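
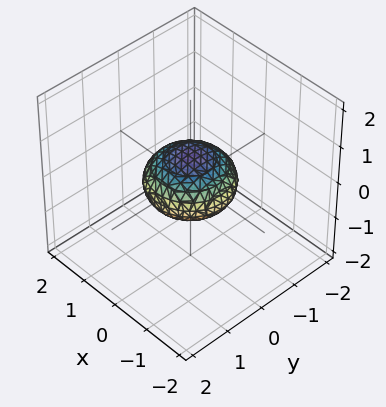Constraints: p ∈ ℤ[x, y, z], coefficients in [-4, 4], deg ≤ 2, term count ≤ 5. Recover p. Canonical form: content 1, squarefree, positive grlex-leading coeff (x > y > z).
1. The degree is 2 — bounded and convex; a quadric.
2. Symmetries: the surface is invariant under rotation about z: p = q(x² + y², z); mirror symmetry z ↦ −z ⇒ only even powers of z.
3. Against the integer gridlines: among the integer gridlines, it crosses the y-axis at y ∈ {-1, 1}; a circular section at z = 0 has radius exactly 1; the x-axis gridline crossings are at x ∈ {-1, 1}.
4. Assembling these constraints gives the stated polynomial.

x^2 + y^2 + 2*z^2 - 1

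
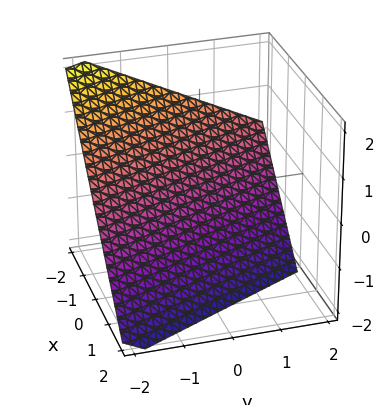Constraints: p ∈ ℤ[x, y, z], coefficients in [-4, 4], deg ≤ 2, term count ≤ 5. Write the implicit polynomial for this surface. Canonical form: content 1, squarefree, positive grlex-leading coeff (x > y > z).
1. deg p = 1. The surface is flat (a plane).
2. Against the integer gridlines: it crosses the y-axis at the gridline y = -2; it crosses the x-axis at the gridline x = -1; it meets the z-axis at z = -1 (among the integer gridlines).
3. Solving for integer coefficients yields p as stated.

2*x + y + 2*z + 2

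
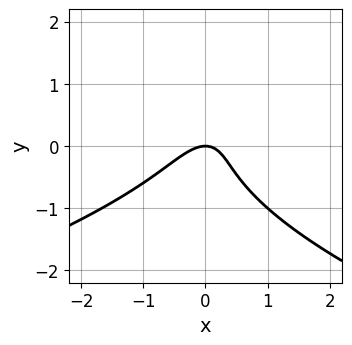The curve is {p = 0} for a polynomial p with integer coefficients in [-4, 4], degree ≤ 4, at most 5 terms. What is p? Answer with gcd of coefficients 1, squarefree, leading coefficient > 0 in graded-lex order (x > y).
First, deg p = 3.
Then, from the visible intercepts: one x-axis crossing is at x = 0; it crosses the y-axis at the gridline y = 0.
Finally, fitting integer coefficients to these (and the overall shape) gives p.

3*y^3 + 3*x^2 - 2*x*y + 2*y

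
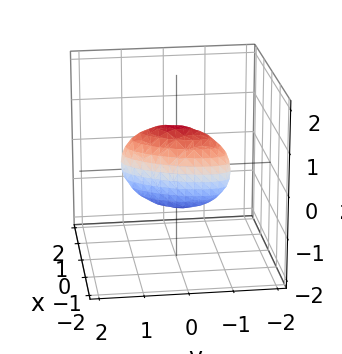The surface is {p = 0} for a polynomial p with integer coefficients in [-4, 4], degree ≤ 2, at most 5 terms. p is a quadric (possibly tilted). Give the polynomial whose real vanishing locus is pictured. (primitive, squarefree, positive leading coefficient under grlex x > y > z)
First, degree: the shape is more complex than any degree-1 surface, so deg p = 2.
Then, observable constraints: the y-axis gridline crossings are at y ∈ {-1, 1}; the z-axis gridline crossings are at z ∈ {-1, 1}.
Finally, the integer polynomial consistent with all of this is the stated p.

3*x^2 - 2*x*y + y^2 + z^2 - 1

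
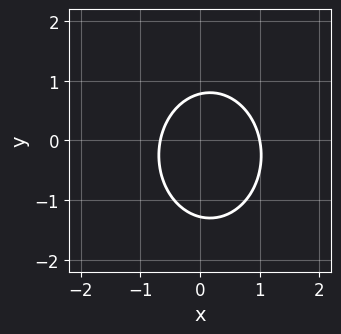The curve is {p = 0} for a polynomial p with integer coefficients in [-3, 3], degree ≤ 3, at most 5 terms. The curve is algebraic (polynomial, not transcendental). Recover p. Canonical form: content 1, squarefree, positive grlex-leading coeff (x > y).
First, deg p = 2. The shape is more complex than any degree-1 curve.
Next, reading off the gridlines: it meets the x-axis at x = 1 (among the integer gridlines).
Finally, fitting integer coefficients to these (and the overall shape) gives p.

3*x^2 + 2*y^2 - x + y - 2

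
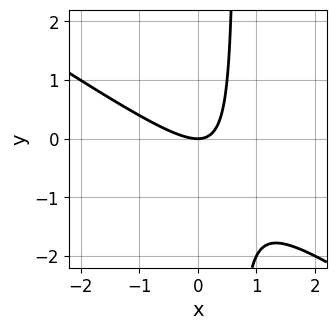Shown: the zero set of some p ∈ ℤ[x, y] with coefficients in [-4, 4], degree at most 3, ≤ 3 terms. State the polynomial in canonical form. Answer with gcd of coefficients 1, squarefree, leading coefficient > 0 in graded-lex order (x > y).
2*x^2 + 3*x*y - 2*y

The degree is 2 — a generic line meets the curve in up to 2 points.
Reading off the gridlines: it crosses the x-axis at the gridline x = 0; it crosses the y-axis at the gridline y = 0.
Matching integer coefficients to the picture gives p.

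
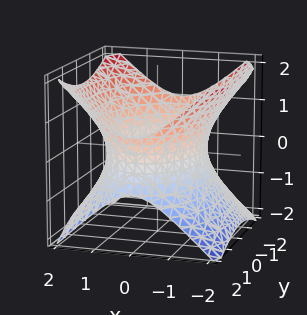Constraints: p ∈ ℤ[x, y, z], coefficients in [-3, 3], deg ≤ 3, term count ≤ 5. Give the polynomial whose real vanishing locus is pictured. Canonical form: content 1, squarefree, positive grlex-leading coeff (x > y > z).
2*x^2 + y^2 - 2*z^2 - 3

1. deg p = 2.
2. Symmetries: it's symmetric under x → −x, forcing even powers of x; it's symmetric under z → −z, forcing even powers of z; mirror symmetry y ↦ −y ⇒ only even powers of y.
3. Checking where it meets the axes: it misses every integer gridline on the z-axis.
4. Fitting integer coefficients to these (and the overall shape) gives p.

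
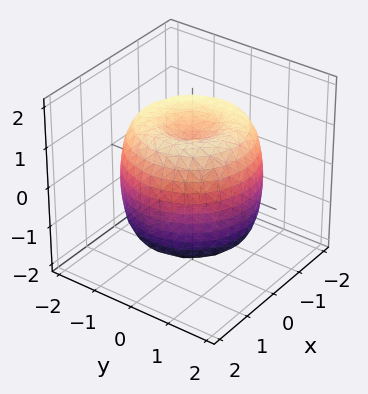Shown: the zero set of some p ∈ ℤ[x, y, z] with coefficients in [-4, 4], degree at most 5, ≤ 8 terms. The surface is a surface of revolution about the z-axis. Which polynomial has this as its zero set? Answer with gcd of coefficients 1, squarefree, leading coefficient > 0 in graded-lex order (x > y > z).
(a) Degree: no degree-3 surface has this shape, so deg p = 4.
(b) Symmetries: rotational symmetry about the z-axis ⇒ p depends on x, y only through x² + y².
(c) Reading off the gridlines: among the integer gridlines, it crosses the z-axis at z ∈ {-1, 1}; a circular section at z = 0 has radius between 1 and 2.
(d) These observations pin down the coefficients.

x^4 + 2*x^2*y^2 + y^4 - 2*x^2 - 2*y^2 + z^2 - 1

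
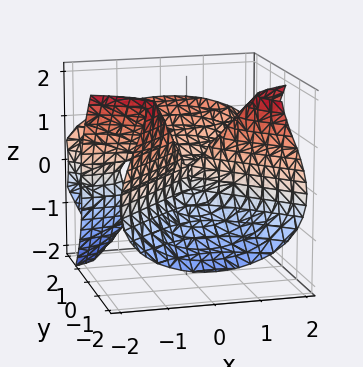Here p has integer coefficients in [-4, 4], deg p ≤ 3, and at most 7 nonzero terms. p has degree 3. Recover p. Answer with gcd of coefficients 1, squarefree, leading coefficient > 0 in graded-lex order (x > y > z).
2*x^2*y - 2*y^3 + 3*y*z^2 + 2*z^3 - x^2

First, deg p = 3. A generic line meets the surface in up to 3 points.
Then, checking where it meets the axes: one y-axis crossing is at y = 0; it crosses the x-axis at the gridline x = 0; it crosses the z-axis at the gridline z = 0.
Finally, together with the visible shape, these determine p as stated.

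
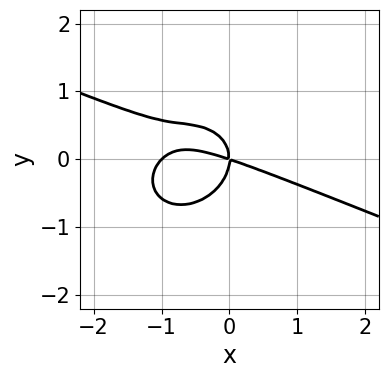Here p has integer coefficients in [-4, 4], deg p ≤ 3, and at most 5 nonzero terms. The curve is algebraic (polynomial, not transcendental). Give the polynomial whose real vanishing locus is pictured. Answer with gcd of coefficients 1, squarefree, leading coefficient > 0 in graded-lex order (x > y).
(a) The degree is 3 — the shape is more complex than any degree-2 curve.
(b) From the visible intercepts: the x-axis gridline crossings are at x ∈ {-1, 0}; it crosses the y-axis at the gridline y = 0.
(c) Together with the visible shape, these determine p as stated.

x^3 + 2*x^2*y + 3*y^3 + x^2 + 3*x*y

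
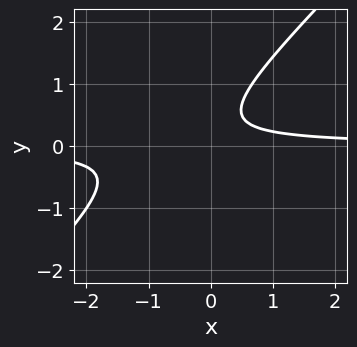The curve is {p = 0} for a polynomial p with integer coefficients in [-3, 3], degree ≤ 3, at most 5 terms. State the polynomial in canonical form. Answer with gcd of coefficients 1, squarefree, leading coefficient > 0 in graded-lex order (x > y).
3*x*y - 3*y^2 + 2*y - 1

First, degree: a generic line meets the curve in up to 2 points, so deg p = 2.
Then, observable constraints: no x-intercept at any integer in the box; it misses every integer gridline on the y-axis.
Finally, the integer polynomial consistent with all of this is the stated p.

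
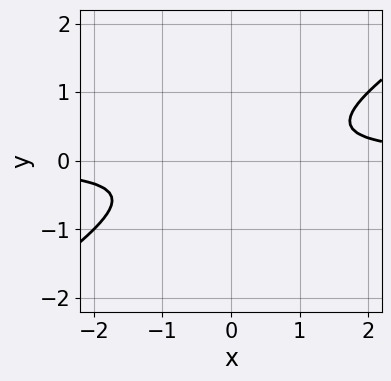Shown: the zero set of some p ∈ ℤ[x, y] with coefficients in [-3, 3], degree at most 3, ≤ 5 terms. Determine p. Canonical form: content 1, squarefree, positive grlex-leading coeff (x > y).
1. Degree: the shape is more complex than any degree-1 curve, so deg p = 2.
2. From the axis intercepts and sections: no y-intercept at any integer in the box; no x-intercept at any integer in the box.
3. Fitting integer coefficients to these (and the overall shape) gives p.

2*x*y - 3*y^2 - 1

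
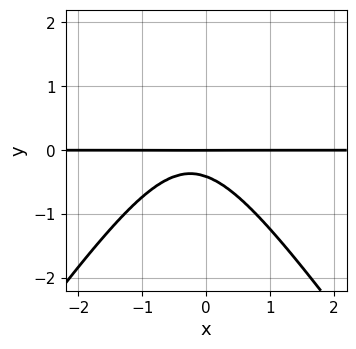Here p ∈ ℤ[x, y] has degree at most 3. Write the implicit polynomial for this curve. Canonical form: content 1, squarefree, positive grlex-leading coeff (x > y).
First, degree: the shape is more complex than any degree-2 curve, so deg p = 3.
Then, from the axis intercepts and sections: one y-axis crossing is at y = 0; the visible x-axis segment lies entirely on the curve.
Finally, solving for integer coefficients yields p as stated.

2*x^2*y - y^3 + x*y + 2*y^2 + y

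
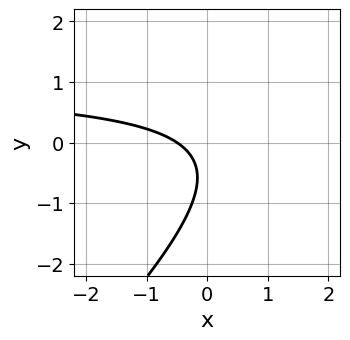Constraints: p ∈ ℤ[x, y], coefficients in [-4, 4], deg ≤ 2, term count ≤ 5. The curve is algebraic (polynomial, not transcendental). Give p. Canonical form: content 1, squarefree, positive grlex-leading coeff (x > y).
2*x*y - 2*y^2 - 2*x - 2*y - 1

First, deg p = 2. The shape is more complex than any degree-1 curve.
Then, against the integer gridlines: the curve avoids every integer y-axis point in the box.
Finally, solving for integer coefficients yields p as stated.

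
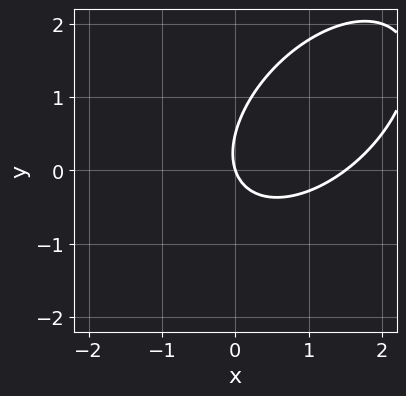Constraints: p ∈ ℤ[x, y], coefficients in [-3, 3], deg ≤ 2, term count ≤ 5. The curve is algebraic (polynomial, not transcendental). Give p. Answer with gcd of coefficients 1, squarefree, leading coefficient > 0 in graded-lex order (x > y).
(a) The degree is 2 — no degree-1 curve has this shape.
(b) From the visible intercepts: one x-axis crossing is at x = 0; one y-axis crossing is at y = 0.
(c) Putting this together gives p.

2*x^2 - 2*x*y + 2*y^2 - 3*x - y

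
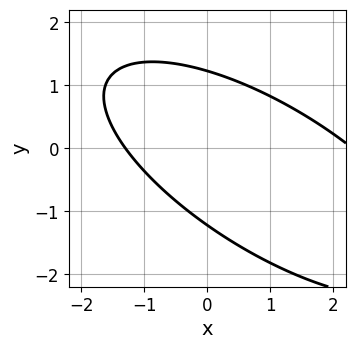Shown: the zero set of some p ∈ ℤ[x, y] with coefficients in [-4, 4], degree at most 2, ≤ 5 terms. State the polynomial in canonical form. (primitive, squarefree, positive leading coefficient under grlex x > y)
x^2 + 2*x*y + 2*y^2 - x - 3

First, degree: a generic line meets the curve in up to 2 points, so deg p = 2.
Finally, matching integer coefficients to the picture gives p.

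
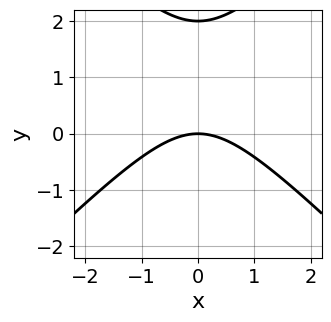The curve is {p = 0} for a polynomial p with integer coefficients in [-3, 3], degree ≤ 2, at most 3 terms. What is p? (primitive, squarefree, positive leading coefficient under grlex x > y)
1. Degree: no degree-1 curve has this shape, so deg p = 2.
2. Symmetries: mirror symmetry x ↦ −x ⇒ only even powers of x.
3. Against the integer gridlines: the y-axis gridline crossings are at y ∈ {0, 2}; it crosses the x-axis at the gridline x = 0.
4. Together with the visible shape, these determine p as stated.

x^2 - y^2 + 2*y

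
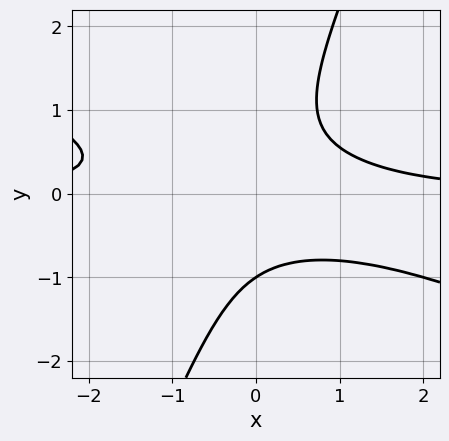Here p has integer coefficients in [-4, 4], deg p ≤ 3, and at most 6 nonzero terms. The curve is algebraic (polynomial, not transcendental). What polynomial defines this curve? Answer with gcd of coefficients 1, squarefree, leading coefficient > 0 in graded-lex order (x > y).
(a) The degree is 3 — the shape is more complex than any degree-2 curve.
(b) From the axis intercepts and sections: no x-intercept at any integer in the box; one y-axis crossing is at y = -1.
(c) Assembling these constraints gives the stated polynomial.

x^2*y + 2*x*y^2 - y^3 - 1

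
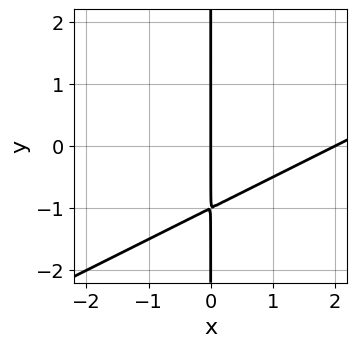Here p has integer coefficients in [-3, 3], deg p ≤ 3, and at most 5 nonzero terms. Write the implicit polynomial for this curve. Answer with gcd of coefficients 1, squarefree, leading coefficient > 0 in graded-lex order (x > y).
x^2 - 2*x*y - 2*x

Degree: a generic line meets the curve in up to 2 points, so deg p = 2.
From the axis intercepts and sections: every point of the y-axis in the box is on the curve; the x-axis gridline crossings are at x ∈ {0, 2}.
Together with the visible shape, these determine p as stated.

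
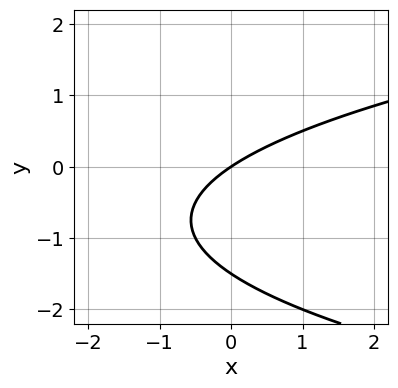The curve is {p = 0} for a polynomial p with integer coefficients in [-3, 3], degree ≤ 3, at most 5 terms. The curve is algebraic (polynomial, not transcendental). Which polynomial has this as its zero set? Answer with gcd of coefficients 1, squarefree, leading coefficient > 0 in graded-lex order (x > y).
deg p = 2. No degree-1 curve has this shape.
From the axis intercepts and sections: it crosses the y-axis at the gridline y = 0; it crosses the x-axis at the gridline x = 0.
Solving for integer coefficients yields p as stated.

2*y^2 - 2*x + 3*y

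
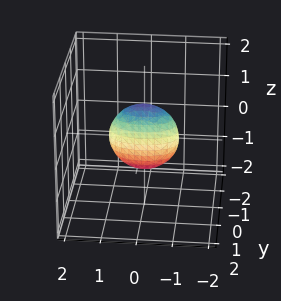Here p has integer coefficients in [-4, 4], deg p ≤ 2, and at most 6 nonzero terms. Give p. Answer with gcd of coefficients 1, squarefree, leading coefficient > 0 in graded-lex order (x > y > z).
Degree: a closed, bounded, convex surface; a quadric, so deg p = 2.
Symmetries: the z ↦ −z reflection is a symmetry, so z appears only in even powers; it's symmetric under x → −x, forcing even powers of x; mirror symmetry y ↦ −y ⇒ only even powers of y.
Reading off the gridlines: the z-axis gridline crossings are at z ∈ {-1, 1}; the x-axis gridline crossings are at x ∈ {-1, 1}.
Assembling these constraints gives the stated polynomial.

x^2 + 3*y^2 + z^2 - 1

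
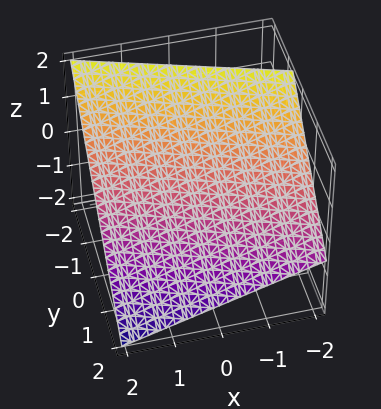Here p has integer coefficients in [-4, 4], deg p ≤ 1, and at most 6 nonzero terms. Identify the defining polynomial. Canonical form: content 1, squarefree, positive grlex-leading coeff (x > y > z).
x + 3*y + 3*z - 2

(a) Degree: every cross-section is a straight line — this is a plane, so deg p = 1.
(b) Reading off the gridlines: one x-axis crossing is at x = 2.
(c) Putting this together gives p.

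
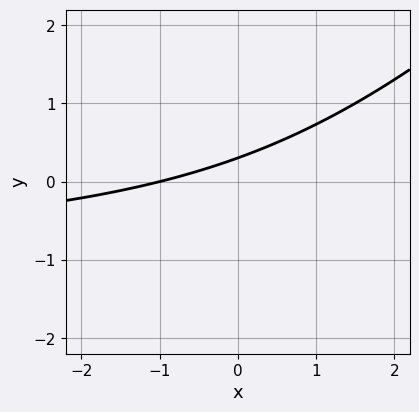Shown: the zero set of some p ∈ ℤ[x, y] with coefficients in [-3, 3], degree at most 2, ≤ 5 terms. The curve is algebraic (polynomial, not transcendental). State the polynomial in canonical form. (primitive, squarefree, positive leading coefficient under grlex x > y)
x*y - y^2 + x - 3*y + 1

1. The degree is 2 — the shape is more complex than any degree-1 curve.
2. Against the integer gridlines: it crosses the x-axis at the gridline x = -1.
3. Assembling these constraints gives the stated polynomial.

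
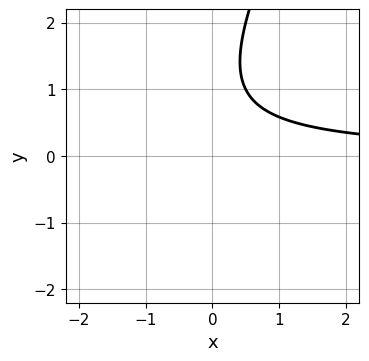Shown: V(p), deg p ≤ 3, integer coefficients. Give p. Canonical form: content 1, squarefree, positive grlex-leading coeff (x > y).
Degree: no degree-1 curve has this shape, so deg p = 2.
Checking where it meets the axes: the curve avoids every integer x-axis point in the box; it misses every integer gridline on the y-axis.
Putting this together gives p.

2*x*y - y^2 + 2*y - 2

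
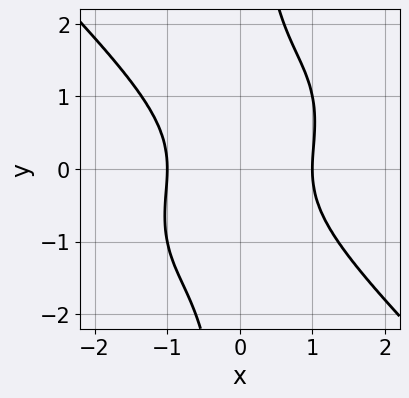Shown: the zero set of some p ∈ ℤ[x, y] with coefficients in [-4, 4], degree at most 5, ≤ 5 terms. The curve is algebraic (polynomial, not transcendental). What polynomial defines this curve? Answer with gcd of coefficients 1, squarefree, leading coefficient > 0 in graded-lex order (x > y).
x^4 + x*y^3 - y^2 - 1

(a) Degree: a generic line meets the curve in up to 4 points, so deg p = 4.
(b) From the visible intercepts: the curve avoids every integer y-axis point in the box; among the integer gridlines, it crosses the x-axis at x ∈ {-1, 1}.
(c) The integer polynomial consistent with all of this is the stated p.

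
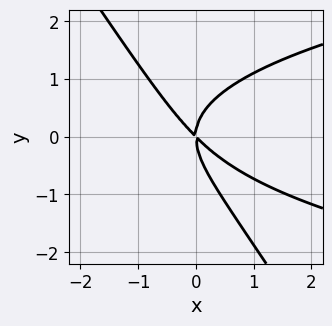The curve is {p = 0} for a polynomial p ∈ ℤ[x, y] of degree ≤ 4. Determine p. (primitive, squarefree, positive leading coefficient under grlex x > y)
3*x*y^2 + 2*y^3 - 3*x^2 - 3*x*y

First, degree: the shape is more complex than any degree-2 curve, so deg p = 3.
Then, against the integer gridlines: it meets the y-axis at y = 0 (among the integer gridlines); it meets the x-axis at x = 0 (among the integer gridlines).
Finally, matching integer coefficients to the picture gives p.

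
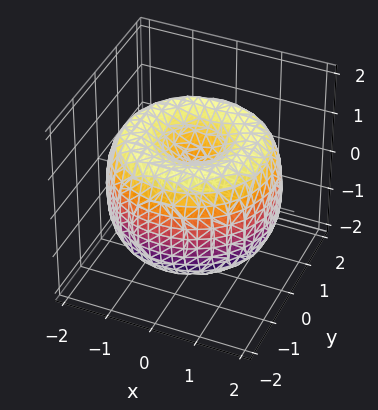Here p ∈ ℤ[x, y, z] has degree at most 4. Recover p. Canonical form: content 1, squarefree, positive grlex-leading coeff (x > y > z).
x^4 + 2*x^2*y^2 + y^4 - 3*x^2 - 3*y^2 + 2*z^2 - 1

(a) deg p = 4. No degree-3 surface has this shape.
(b) Symmetry: every cross-section ⟂ z is a circle, so x, y appear only via x² + y².
(c) Checking where it meets the axes: a circular section at z = -1 has radius between 0 and 1.
(d) These observations pin down the coefficients.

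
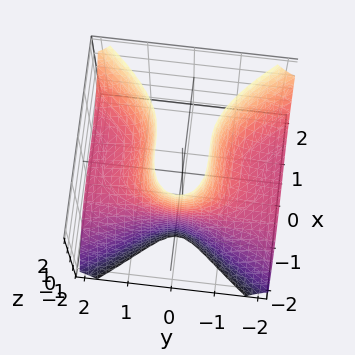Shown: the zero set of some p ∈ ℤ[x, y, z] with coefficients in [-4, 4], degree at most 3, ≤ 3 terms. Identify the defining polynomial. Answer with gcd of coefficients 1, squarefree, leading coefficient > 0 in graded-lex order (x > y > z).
2*x^3 - 3*y^2*z + 2

1. The degree is 3 — a generic line meets the surface in up to 3 points.
2. Observable constraints: it crosses the x-axis at the gridline x = -1; it misses every integer gridline on the y-axis.
3. Matching integer coefficients to the picture gives p.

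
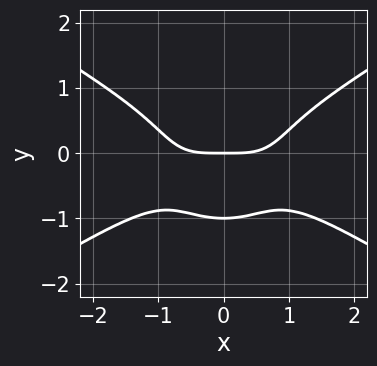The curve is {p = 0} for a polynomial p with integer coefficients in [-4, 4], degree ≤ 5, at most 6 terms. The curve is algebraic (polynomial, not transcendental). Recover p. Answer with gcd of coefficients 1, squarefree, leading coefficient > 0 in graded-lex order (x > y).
x^4 - 2*x^2*y^2 - 2*y^4 - 2*y

(a) The degree is 4 — a generic line meets the curve in up to 4 points.
(b) Symmetries: the x ↦ −x reflection is a symmetry, so x appears only in even powers.
(c) From the visible intercepts: one x-axis crossing is at x = 0; the y-axis gridline crossings are at y ∈ {-1, 0}.
(d) Together with the visible shape, these determine p as stated.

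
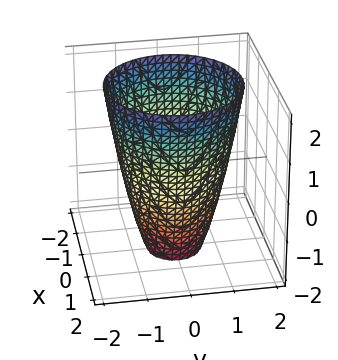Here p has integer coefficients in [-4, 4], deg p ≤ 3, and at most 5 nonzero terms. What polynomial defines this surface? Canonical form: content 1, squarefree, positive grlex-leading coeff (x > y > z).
1. deg p = 2. The shape is more complex than any degree-1 surface.
2. By symmetry, the surface is invariant under rotation about z: p = q(x² + y², z).
3. Observable constraints: the surface avoids every integer z-axis point in the box; a circular section at z = -2 has radius between 0 and 1.
4. Matching integer coefficients to the picture gives p.

2*x^2 + 2*y^2 - z - 3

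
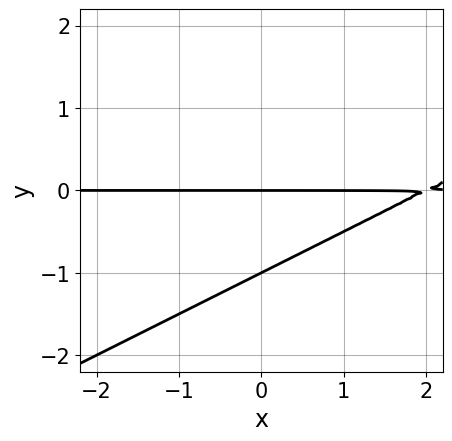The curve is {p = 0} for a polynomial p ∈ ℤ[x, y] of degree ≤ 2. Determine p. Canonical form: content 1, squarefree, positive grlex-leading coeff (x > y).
deg p = 2. A generic line meets the curve in up to 2 points.
From the axis intercepts and sections: among the integer gridlines, it crosses the y-axis at y ∈ {-1, 0}; every point of the x-axis in the box is on the curve.
Together with the visible shape, these determine p as stated.

x*y - 2*y^2 - 2*y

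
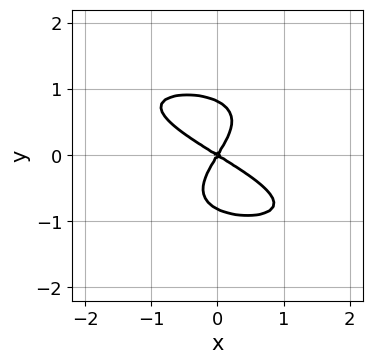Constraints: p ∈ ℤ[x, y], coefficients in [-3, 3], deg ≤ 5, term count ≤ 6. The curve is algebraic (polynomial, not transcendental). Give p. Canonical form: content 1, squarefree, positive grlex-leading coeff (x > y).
3*y^4 + 2*x^2 + 2*x*y - 2*y^2

First, the degree is 4 — the shape is more complex than any degree-3 curve.
Then, observable constraints: one x-axis crossing is at x = 0; it crosses the y-axis at the gridline y = 0.
Finally, solving for integer coefficients yields p as stated.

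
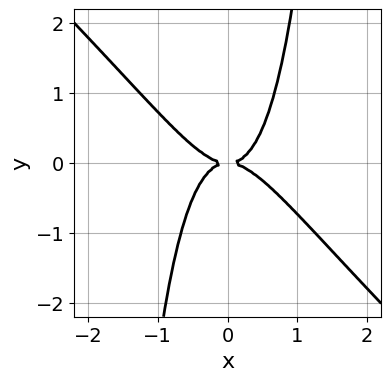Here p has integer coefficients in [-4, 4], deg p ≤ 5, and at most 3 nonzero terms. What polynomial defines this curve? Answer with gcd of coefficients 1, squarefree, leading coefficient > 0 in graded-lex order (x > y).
2*x^4 + 2*x^3*y - y^2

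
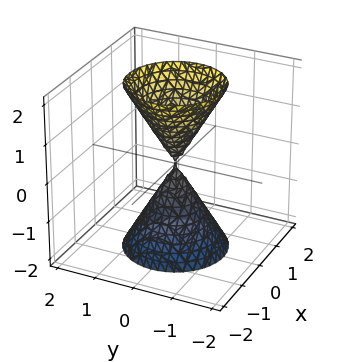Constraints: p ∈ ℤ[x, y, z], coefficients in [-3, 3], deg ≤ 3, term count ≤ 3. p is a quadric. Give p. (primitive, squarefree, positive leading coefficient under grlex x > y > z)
3*x^2 + 3*y^2 - z^2

First, the picture has 2 separate pieces. Treating them together as one polynomial.
Next, deg p = 2. A double cone through the origin; a quadric.
Next, symmetry: every cross-section ⟂ z is a circle, so x, y appear only via x² + y²; mirror symmetry z ↦ −z ⇒ only even powers of z.
Then, from the visible intercepts: it crosses the z-axis at the gridline z = 0; it meets the y-axis at y = 0 (among the integer gridlines).
Finally, assembling these constraints gives the stated polynomial.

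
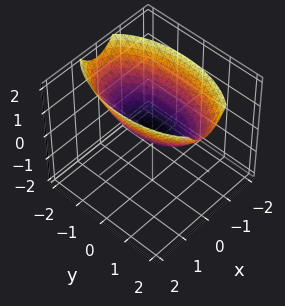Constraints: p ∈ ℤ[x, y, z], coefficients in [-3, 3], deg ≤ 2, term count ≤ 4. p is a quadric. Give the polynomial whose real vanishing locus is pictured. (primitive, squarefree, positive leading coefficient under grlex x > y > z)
3*x^2 + y^2 - 3*z

deg p = 2. A paraboloid; a quadric.
Symmetries: the y ↦ −y reflection is a symmetry, so y appears only in even powers; mirror symmetry x ↦ −x ⇒ only even powers of x.
Observable constraints: it crosses the x-axis at the gridline x = 0; it meets the y-axis at y = 0 (among the integer gridlines); one z-axis crossing is at z = 0.
Fitting integer coefficients to these (and the overall shape) gives p.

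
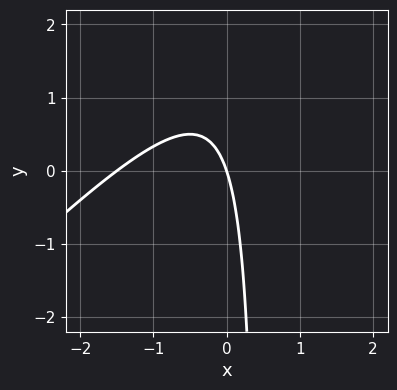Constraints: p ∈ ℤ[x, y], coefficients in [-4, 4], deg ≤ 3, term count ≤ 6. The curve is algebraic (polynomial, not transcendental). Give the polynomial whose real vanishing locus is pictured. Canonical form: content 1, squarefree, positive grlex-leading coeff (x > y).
deg p = 2. A generic line meets the curve in up to 2 points.
Against the integer gridlines: it meets the y-axis at y = 0 (among the integer gridlines); it meets the x-axis at x = 0 (among the integer gridlines).
Together with the visible shape, these determine p as stated.

2*x^2 - 2*x*y + 3*x + y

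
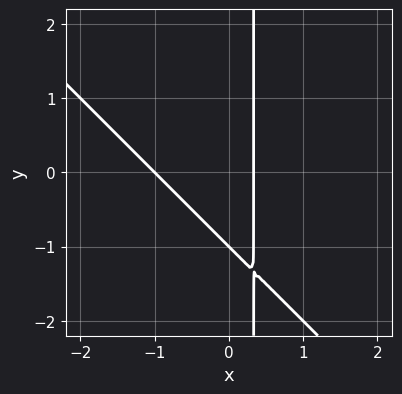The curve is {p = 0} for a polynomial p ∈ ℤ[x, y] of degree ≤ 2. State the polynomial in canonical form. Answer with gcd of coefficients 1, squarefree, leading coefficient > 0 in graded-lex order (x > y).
3*x^2 + 3*x*y + 2*x - y - 1

1. Degree: a generic line meets the curve in up to 2 points, so deg p = 2.
2. Checking where it meets the axes: one y-axis crossing is at y = -1; one x-axis crossing is at x = -1.
3. Assembling these constraints gives the stated polynomial.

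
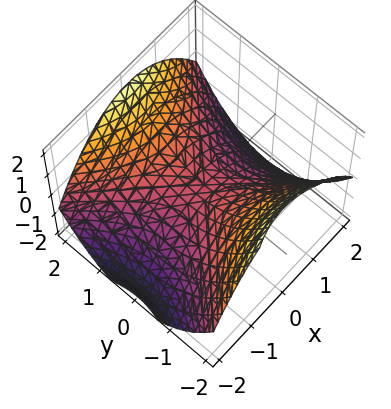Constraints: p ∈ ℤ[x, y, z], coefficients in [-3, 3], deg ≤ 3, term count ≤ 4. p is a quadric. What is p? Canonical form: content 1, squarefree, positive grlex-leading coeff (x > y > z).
(a) deg p = 2. A hyperbolic paraboloid; a quadric.
(b) Symmetries: the x ↦ −x reflection is a symmetry, so x appears only in even powers; it's symmetric under y → −y, forcing even powers of y.
(c) Checking where it meets the axes: it crosses the x-axis at the gridline x = 0; one z-axis crossing is at z = 0; it crosses the y-axis at the gridline y = 0.
(d) Fitting integer coefficients to these (and the overall shape) gives p.

x^2 - y^2 + 2*z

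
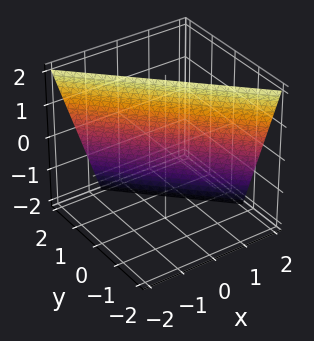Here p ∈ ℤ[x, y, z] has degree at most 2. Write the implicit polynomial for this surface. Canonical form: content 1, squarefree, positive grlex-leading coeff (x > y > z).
3*x + 3*y + z - 2

Degree: every cross-section is a straight line — this is a plane, so deg p = 1.
Checking where it meets the axes: it crosses the z-axis at the gridline z = 2.
Matching integer coefficients to the picture gives p.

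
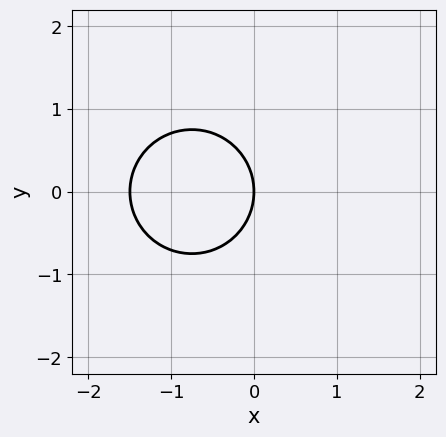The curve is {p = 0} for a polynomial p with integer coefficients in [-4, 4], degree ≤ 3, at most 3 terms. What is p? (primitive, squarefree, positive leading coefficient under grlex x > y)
(a) deg p = 2.
(b) Symmetries: it's symmetric under y → −y, forcing even powers of y.
(c) From the visible intercepts: it crosses the y-axis at the gridline y = 0; it meets the x-axis at x = 0 (among the integer gridlines).
(d) Solving for integer coefficients yields p as stated.

2*x^2 + 2*y^2 + 3*x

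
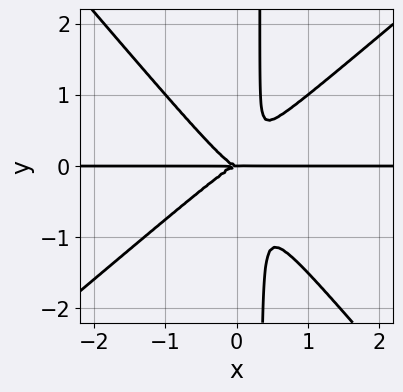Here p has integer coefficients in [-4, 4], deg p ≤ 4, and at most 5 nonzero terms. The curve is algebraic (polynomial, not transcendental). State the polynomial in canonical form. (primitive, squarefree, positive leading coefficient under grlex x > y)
3*x^3*y - x^2*y^2 - 3*x*y^3 + y^3

deg p = 4. A generic line meets the curve in up to 4 points.
Observable constraints: every point of the x-axis in the box is on the curve; it meets the y-axis at y = 0 (among the integer gridlines).
Solving for integer coefficients yields p as stated.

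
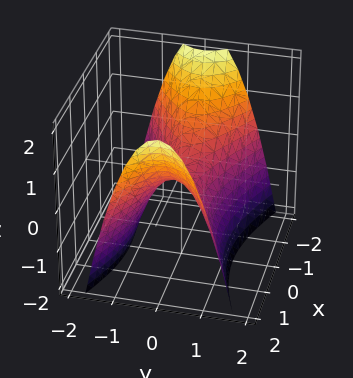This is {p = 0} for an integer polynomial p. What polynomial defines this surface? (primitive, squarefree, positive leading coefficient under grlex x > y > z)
(a) Degree: a saddle surface; a quadric, so deg p = 2.
(b) Symmetries: mirror symmetry y ↦ −y ⇒ only even powers of y; the x ↦ −x reflection is a symmetry, so x appears only in even powers.
(c) Observable constraints: it crosses the z-axis at the gridline z = 0; it meets the y-axis at y = 0 (among the integer gridlines).
(d) Assembling these constraints gives the stated polynomial.

x^2 - 3*y^2 - 2*z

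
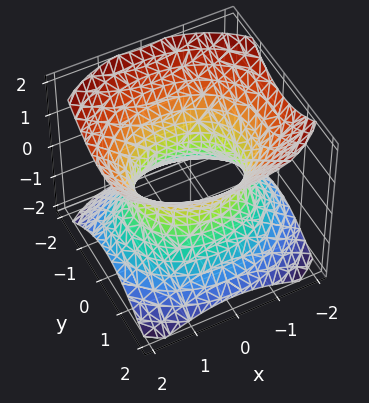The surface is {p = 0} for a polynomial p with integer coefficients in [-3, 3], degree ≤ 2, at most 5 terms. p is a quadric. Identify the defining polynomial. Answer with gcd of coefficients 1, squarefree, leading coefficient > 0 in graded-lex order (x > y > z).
2*x^2 + 3*y^2 - 3*z^2 - 3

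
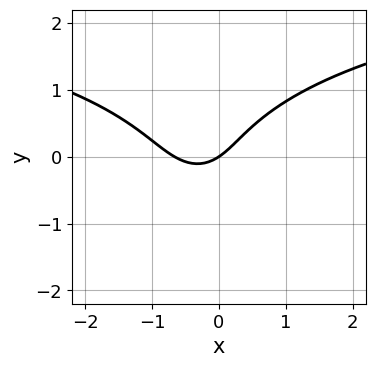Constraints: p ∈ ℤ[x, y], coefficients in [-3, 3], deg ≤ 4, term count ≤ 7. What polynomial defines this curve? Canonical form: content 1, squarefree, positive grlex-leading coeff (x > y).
The degree is 3 — a generic line meets the curve in up to 3 points.
Checking where it meets the axes: one x-axis crossing is at x = 0; it crosses the y-axis at the gridline y = 0.
These observations pin down the coefficients.

x^2*y + 3*y^3 - 3*x^2 - 2*x + 3*y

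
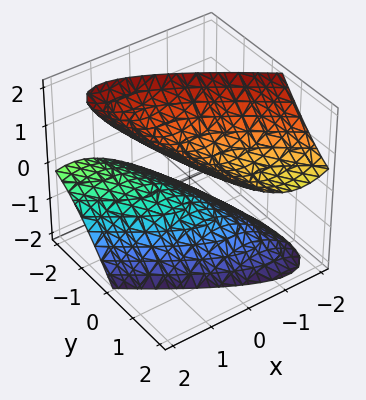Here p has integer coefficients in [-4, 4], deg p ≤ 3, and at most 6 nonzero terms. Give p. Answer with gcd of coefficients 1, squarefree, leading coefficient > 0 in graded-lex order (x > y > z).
2*x^2 + 3*x*y + y^2 - 2*y*z - 2*z^2 + 2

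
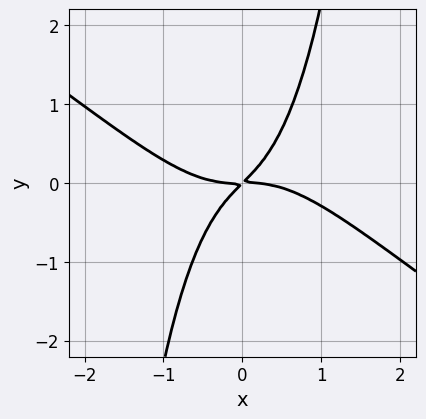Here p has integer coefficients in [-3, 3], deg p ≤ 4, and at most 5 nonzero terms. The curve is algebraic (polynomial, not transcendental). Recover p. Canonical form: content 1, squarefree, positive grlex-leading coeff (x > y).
2*x^4 + 3*x^3*y + 3*x*y - 3*y^2

(a) deg p = 4. No degree-3 curve has this shape.
(b) From the axis intercepts and sections: one y-axis crossing is at y = 0; one x-axis crossing is at x = 0.
(c) Putting this together gives p.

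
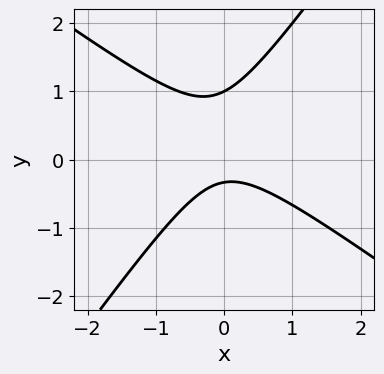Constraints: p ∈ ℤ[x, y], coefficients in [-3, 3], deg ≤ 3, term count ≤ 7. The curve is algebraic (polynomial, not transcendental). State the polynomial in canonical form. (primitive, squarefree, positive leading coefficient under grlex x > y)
3*x^2 + 2*x*y - 3*y^2 + 2*y + 1

The degree is 2 — no degree-1 curve has this shape.
From the visible intercepts: it crosses the y-axis at the gridline y = 1; it misses every integer gridline on the x-axis.
Putting this together gives p.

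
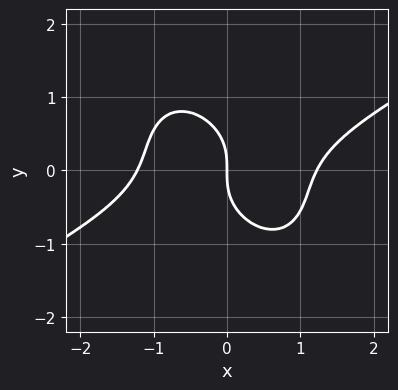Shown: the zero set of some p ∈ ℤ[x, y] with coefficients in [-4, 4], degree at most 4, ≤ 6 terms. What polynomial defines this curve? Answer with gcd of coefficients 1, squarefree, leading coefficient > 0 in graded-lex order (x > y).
1. Degree: no degree-2 curve has this shape, so deg p = 3.
2. From the visible intercepts: one x-axis crossing is at x = 0; one y-axis crossing is at y = 0.
3. Solving for integer coefficients yields p as stated.

2*x^3 - 2*x^2*y - 2*x*y^2 - 3*y^3 - 3*x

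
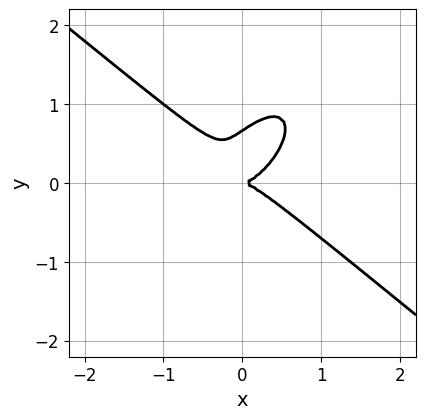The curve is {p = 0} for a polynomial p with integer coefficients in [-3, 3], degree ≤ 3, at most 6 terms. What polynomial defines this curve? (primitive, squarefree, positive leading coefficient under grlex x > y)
3*x^3 - 2*x*y^2 + 3*y^3 - 2*y^2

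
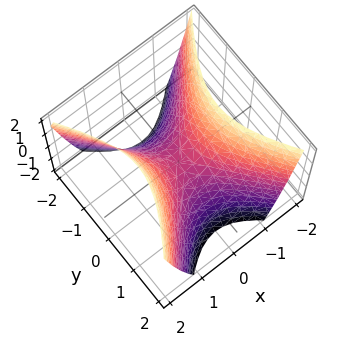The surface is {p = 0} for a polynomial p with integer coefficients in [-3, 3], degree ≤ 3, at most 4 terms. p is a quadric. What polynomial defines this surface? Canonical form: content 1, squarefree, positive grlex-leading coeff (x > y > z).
Degree: a saddle surface; a quadric, so deg p = 2.
Symmetries: the y ↦ −y reflection is a symmetry, so y appears only in even powers; the x ↦ −x reflection is a symmetry, so x appears only in even powers.
From the visible intercepts: it crosses the y-axis at the gridline y = 0; one z-axis crossing is at z = 0; one x-axis crossing is at x = 0.
The integer polynomial consistent with all of this is the stated p.

3*x^2 - 2*y^2 - 2*z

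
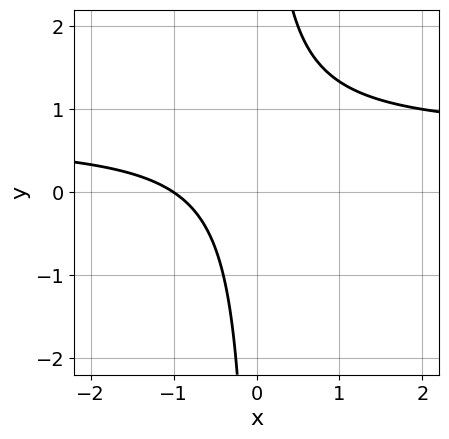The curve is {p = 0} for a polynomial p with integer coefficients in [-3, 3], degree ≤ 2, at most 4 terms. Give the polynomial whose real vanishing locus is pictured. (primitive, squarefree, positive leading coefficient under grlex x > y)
First, degree: a generic line meets the curve in up to 2 points, so deg p = 2.
Then, observable constraints: one x-axis crossing is at x = -1; the curve avoids every integer y-axis point in the box.
Finally, together with the visible shape, these determine p as stated.

3*x*y - 2*x - 2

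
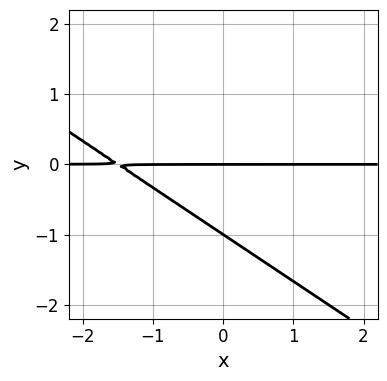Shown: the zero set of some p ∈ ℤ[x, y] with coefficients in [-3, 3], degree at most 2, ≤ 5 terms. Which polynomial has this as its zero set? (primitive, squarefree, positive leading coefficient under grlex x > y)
1. Degree: the shape is more complex than any degree-1 curve, so deg p = 2.
2. From the visible intercepts: the visible x-axis segment lies entirely on the curve; among the integer gridlines, it crosses the y-axis at y ∈ {-1, 0}.
3. Matching integer coefficients to the picture gives p.

2*x*y + 3*y^2 + 3*y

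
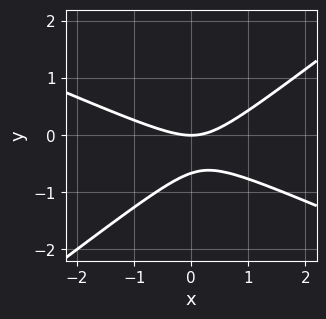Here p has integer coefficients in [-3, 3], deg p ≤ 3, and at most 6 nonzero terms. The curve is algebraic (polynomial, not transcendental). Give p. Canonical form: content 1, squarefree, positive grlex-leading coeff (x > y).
x^2 + x*y - 3*y^2 - 2*y

First, degree: no degree-1 curve has this shape, so deg p = 2.
Next, checking where it meets the axes: it crosses the x-axis at the gridline x = 0; it crosses the y-axis at the gridline y = 0.
Finally, matching integer coefficients to the picture gives p.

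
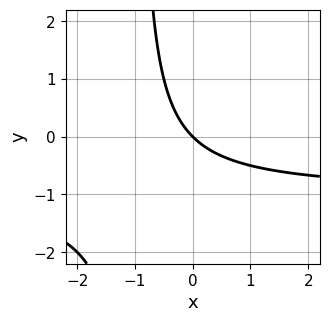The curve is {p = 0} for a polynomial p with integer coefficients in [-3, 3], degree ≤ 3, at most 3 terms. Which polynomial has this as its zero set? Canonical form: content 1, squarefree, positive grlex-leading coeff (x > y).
x*y + x + y

deg p = 2. A generic line meets the curve in up to 2 points.
Checking where it meets the axes: one y-axis crossing is at y = 0; one x-axis crossing is at x = 0.
The integer polynomial consistent with all of this is the stated p.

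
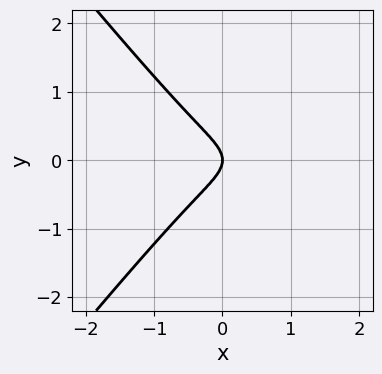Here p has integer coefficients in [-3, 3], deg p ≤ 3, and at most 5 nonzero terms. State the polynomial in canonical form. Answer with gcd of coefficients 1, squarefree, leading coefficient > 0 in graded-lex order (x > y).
3*x^3 - 2*x*y^2 - 2*x^2 + 2*y^2 + x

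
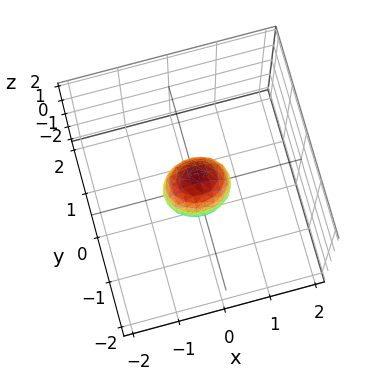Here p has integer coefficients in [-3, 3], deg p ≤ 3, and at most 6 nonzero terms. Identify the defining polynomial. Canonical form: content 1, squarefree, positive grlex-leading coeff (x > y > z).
First, the degree is 2 — a closed, bounded, convex surface; a quadric.
Next, symmetries: mirror symmetry x ↦ −x ⇒ only even powers of x; it's symmetric under y → −y, forcing even powers of y; the z ↦ −z reflection is a symmetry, so z appears only in even powers.
Next, checking where it meets the axes: among the integer gridlines, it crosses the z-axis at z ∈ {-1, 1}.
Finally, fitting integer coefficients to these (and the overall shape) gives p.

2*x^2 + 3*y^2 + z^2 - 1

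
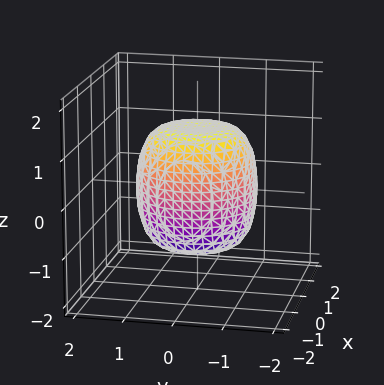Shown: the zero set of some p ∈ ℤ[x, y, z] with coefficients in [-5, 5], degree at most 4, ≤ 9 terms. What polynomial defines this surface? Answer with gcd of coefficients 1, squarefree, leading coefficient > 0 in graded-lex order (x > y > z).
2*x^4 + 4*x^2*y^2 + 2*y^4 - x^2 - y^2 + 2*z^2 - 3

1. deg p = 4. The shape is more complex than any degree-3 surface.
2. Symmetries: the z-axis is an axis of rotation, so x and y enter only as x² + y².
3. Checking where it meets the axes: a circular section at z = 0 has radius between 1 and 2.
4. The integer polynomial consistent with all of this is the stated p.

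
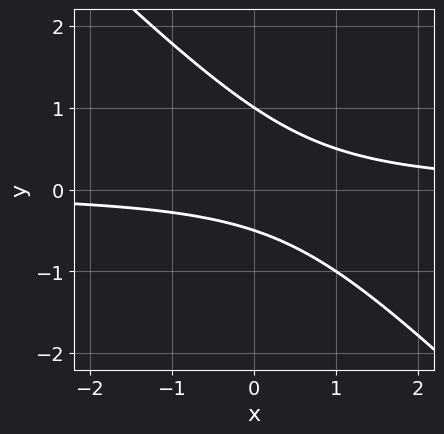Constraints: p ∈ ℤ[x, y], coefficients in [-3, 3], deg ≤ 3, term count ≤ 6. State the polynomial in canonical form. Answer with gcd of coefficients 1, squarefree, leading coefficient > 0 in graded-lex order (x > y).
2*x*y + 2*y^2 - y - 1

1. The degree is 2 — no degree-1 curve has this shape.
2. Reading off the gridlines: it misses every integer gridline on the x-axis; it meets the y-axis at y = 1 (among the integer gridlines).
3. Solving for integer coefficients yields p as stated.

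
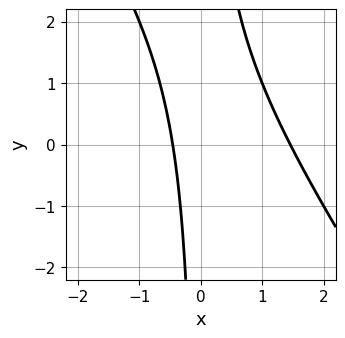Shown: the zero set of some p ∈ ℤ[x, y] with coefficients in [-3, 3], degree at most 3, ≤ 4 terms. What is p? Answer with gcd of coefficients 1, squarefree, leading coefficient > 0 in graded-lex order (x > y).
3*x^2 + 2*x*y - 3*x - 2

(a) Degree: a generic line meets the curve in up to 2 points, so deg p = 2.
(b) Against the integer gridlines: the curve avoids every integer y-axis point in the box.
(c) Solving for integer coefficients yields p as stated.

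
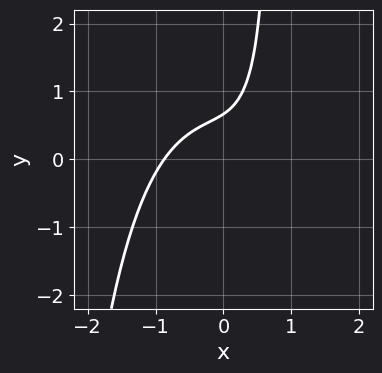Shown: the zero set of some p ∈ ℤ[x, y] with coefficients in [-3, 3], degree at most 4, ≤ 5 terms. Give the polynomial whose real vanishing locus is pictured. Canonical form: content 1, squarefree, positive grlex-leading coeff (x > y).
The degree is 3 — a generic line meets the curve in up to 3 points.
Putting this together gives p.

3*x^3 + x^2*y + 3*x*y - 3*y + 2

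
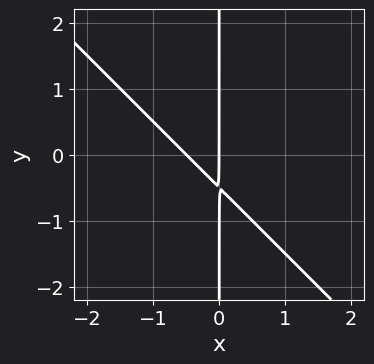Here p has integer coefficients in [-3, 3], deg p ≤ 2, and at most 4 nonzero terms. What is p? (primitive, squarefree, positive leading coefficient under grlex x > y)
2*x^2 + 2*x*y + x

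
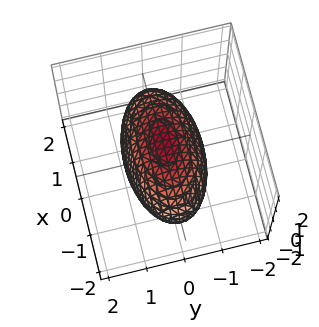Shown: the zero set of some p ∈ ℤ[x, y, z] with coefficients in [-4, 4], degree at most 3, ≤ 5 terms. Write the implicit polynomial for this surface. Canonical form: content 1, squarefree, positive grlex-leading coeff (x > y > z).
x^2 + 3*y^2 + 2*z^2 - 3

First, deg p = 2. A closed, bounded, convex surface; a quadric.
Then, symmetries: it's symmetric under z → −z, forcing even powers of z; it's symmetric under y → −y, forcing even powers of y; the x ↦ −x reflection is a symmetry, so x appears only in even powers.
Then, from the visible intercepts: among the integer gridlines, it crosses the y-axis at y ∈ {-1, 1}.
Finally, putting this together gives p.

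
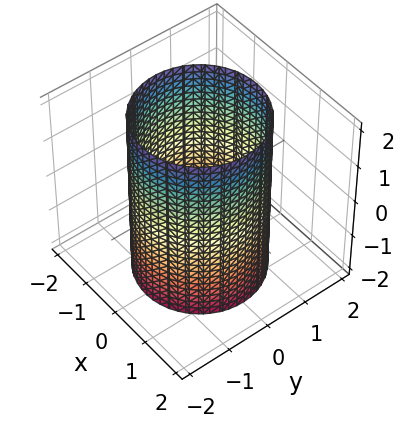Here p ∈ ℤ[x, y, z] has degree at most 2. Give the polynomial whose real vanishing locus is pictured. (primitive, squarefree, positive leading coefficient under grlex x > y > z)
x^2 + y^2 - 2

Degree: a cylinder; a quadric, so deg p = 2.
Symmetries: the z ↦ −z reflection is a symmetry, so z appears only in even powers; the surface is invariant under rotation about z: p = q(x² + y², z).
From the axis intercepts and sections: a circular section at z = -2 has radius between 1 and 2; the surface avoids every integer z-axis point in the box.
Fitting integer coefficients to these (and the overall shape) gives p.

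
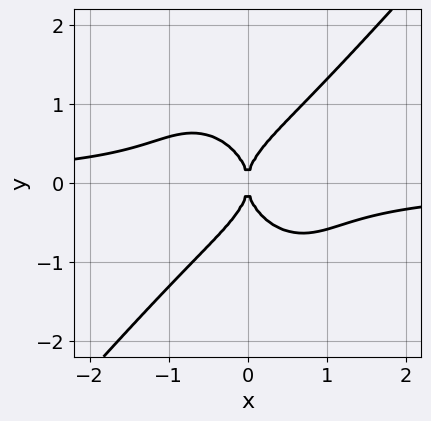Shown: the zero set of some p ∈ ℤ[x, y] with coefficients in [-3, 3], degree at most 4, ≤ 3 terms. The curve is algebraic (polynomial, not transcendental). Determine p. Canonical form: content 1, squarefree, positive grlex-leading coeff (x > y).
3*x^3*y - 2*y^4 + 2*x^2

(a) deg p = 4. No degree-3 curve has this shape.
(b) From the visible intercepts: one x-axis crossing is at x = 0; it crosses the y-axis at the gridline y = 0.
(c) Assembling these constraints gives the stated polynomial.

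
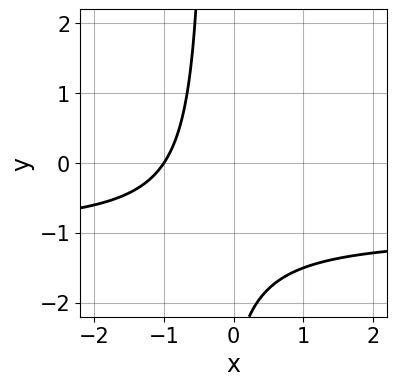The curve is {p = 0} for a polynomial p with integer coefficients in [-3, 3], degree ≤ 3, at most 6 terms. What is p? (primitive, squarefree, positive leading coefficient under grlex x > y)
3*x*y + 3*x + y + 3

deg p = 2. A generic line meets the curve in up to 2 points.
Reading off the gridlines: no y-intercept at any integer in the box; one x-axis crossing is at x = -1.
Together with the visible shape, these determine p as stated.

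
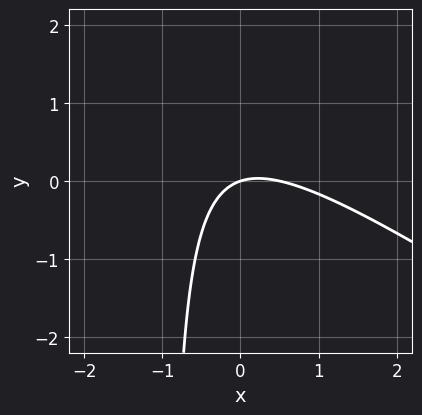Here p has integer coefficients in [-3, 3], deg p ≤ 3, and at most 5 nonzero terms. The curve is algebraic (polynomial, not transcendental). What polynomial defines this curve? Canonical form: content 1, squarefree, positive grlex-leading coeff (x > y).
1. deg p = 2.
2. Reading off the gridlines: one y-axis crossing is at y = 0; one x-axis crossing is at x = 0.
3. Solving for integer coefficients yields p as stated.

2*x^2 + 3*x*y - x + 3*y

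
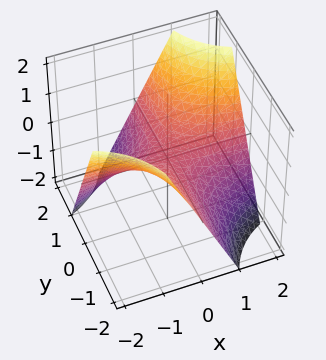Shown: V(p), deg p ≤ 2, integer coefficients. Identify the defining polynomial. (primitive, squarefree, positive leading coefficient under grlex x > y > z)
The degree is 2 — a hyperbolic paraboloid; a quadric.
From the visible intercepts: the visible y-axis segment lies entirely on the surface; one z-axis crossing is at z = 0; the visible x-axis segment lies entirely on the surface.
The integer polynomial consistent with all of this is the stated p.

x*y - z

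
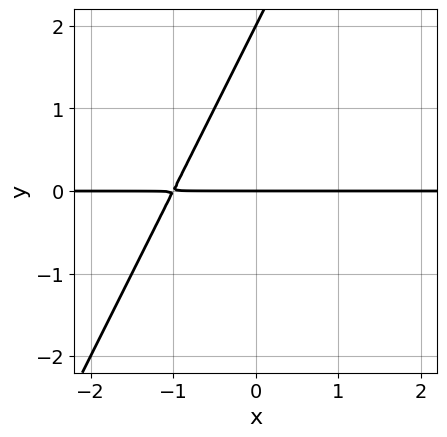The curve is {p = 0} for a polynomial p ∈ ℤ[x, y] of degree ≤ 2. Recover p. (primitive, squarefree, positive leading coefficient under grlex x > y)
2*x*y - y^2 + 2*y

First, degree: a generic line meets the curve in up to 2 points, so deg p = 2.
Then, from the axis intercepts and sections: every point of the x-axis in the box is on the curve; among the integer gridlines, it crosses the y-axis at y ∈ {0, 2}.
Finally, solving for integer coefficients yields p as stated.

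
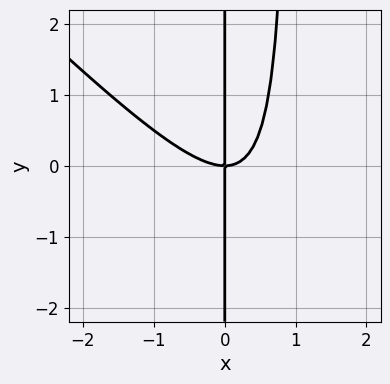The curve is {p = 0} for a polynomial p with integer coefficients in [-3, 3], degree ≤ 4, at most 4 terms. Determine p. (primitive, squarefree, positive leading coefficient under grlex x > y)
The degree is 3 — the shape is more complex than any degree-2 curve.
Against the integer gridlines: every point of the y-axis in the box is on the curve; it crosses the x-axis at the gridline x = 0.
Fitting integer coefficients to these (and the overall shape) gives p.

x^3 + x^2*y - x*y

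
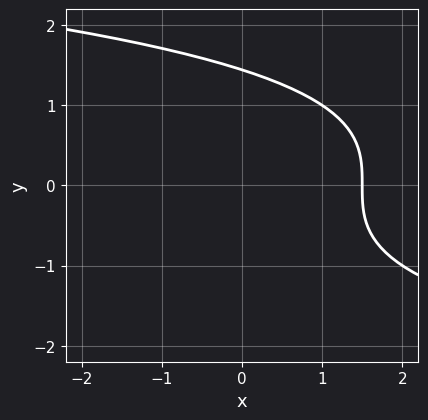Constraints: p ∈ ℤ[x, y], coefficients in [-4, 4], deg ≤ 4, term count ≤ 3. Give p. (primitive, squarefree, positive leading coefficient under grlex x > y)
y^3 + 2*x - 3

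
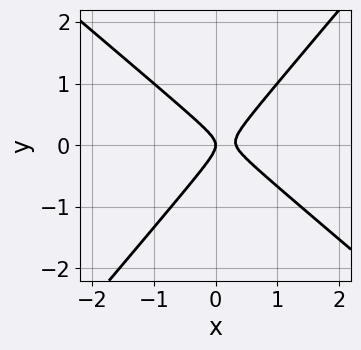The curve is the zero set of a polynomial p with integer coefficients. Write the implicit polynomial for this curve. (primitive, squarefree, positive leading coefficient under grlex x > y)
1. Degree: a generic line meets the curve in up to 2 points, so deg p = 2.
2. Observable constraints: it crosses the x-axis at the gridline x = 0; one y-axis crossing is at y = 0.
3. Fitting integer coefficients to these (and the overall shape) gives p.

3*x^2 + x*y - 3*y^2 - x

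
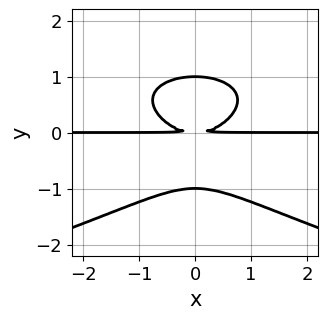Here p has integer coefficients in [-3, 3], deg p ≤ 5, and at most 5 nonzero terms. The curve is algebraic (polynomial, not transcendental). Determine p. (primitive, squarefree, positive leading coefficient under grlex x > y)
1. Degree: a generic line meets the curve in up to 4 points, so deg p = 4.
2. Symmetries: mirror symmetry x ↦ −x ⇒ only even powers of x.
3. Reading off the gridlines: the y-axis gridline crossings are at y ∈ {-1, 1}; every point of the x-axis in the box is on the curve.
4. These observations pin down the coefficients.

3*y^4 + 2*x^2*y - 3*y^2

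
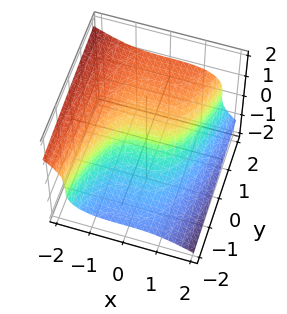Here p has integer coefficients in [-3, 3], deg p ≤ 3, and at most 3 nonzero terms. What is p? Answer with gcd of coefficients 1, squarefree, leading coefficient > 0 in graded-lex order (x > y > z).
x^3 + 3*z^3 - 2*y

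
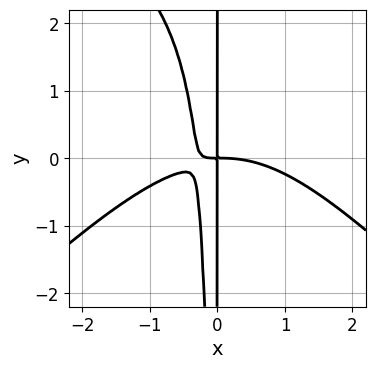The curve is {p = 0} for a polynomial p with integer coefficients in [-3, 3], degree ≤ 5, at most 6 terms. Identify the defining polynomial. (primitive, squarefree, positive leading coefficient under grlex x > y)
x^4 - x^2*y^2 + 3*x^2*y + x*y

1. The degree is 4 — the shape is more complex than any degree-3 curve.
2. From the axis intercepts and sections: every point of the y-axis in the box is on the curve.
3. Fitting integer coefficients to these (and the overall shape) gives p.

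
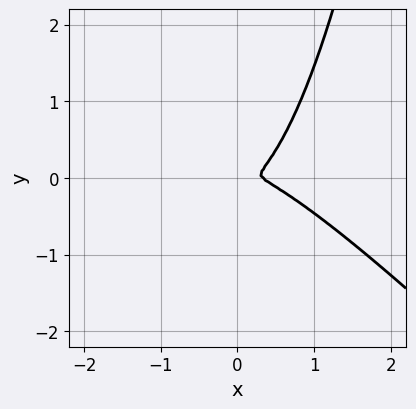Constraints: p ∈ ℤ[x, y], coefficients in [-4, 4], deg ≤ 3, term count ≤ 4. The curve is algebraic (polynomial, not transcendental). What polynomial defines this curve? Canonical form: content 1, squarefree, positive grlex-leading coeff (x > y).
3*x^3 + 3*x^2*y - x^2 - 3*y^2

(a) The degree is 3 — the shape is more complex than any degree-2 curve.
(b) Solving for integer coefficients yields p as stated.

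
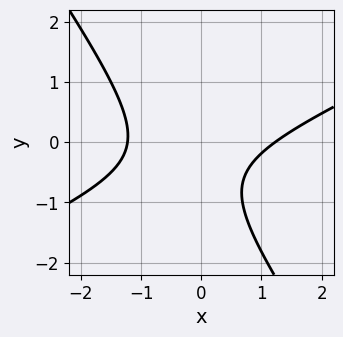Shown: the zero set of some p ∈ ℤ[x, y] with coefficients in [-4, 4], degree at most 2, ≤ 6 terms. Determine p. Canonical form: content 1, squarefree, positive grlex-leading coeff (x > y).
(a) Degree: a generic line meets the curve in up to 2 points, so deg p = 2.
(b) From the axis intercepts and sections: it misses every integer gridline on the y-axis.
(c) The integer polynomial consistent with all of this is the stated p.

2*x^2 - 3*x*y - 3*y^2 - 3*y - 3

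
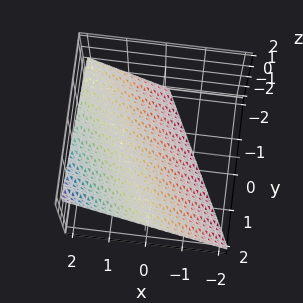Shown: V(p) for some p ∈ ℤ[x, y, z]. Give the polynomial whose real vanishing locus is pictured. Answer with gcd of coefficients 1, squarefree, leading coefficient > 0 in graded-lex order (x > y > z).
(a) Degree: the surface is flat (a plane), so deg p = 1.
(b) Checking where it meets the axes: it crosses the y-axis at the gridline y = 2; it meets the z-axis at z = -1 (among the integer gridlines); it crosses the x-axis at the gridline x = 1.
(c) Together with the visible shape, these determine p as stated.

2*x + y - 2*z - 2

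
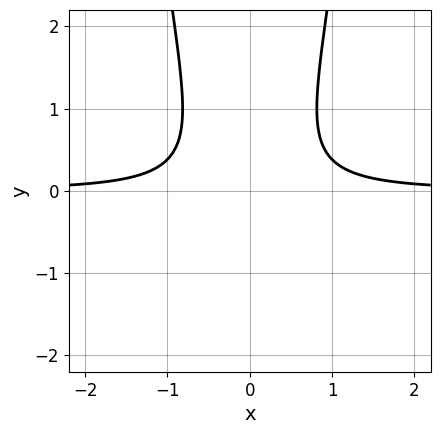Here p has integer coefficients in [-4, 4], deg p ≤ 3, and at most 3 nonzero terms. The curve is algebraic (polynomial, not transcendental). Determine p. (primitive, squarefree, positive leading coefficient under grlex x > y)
3*x^2*y - y^2 - 1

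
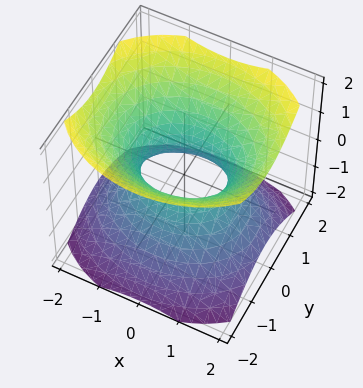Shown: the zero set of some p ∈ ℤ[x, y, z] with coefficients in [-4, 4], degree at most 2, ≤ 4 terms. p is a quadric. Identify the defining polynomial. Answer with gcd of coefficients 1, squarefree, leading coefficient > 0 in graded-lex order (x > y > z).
1. Degree: an hourglass — one-sheet hyperboloid; a quadric, so deg p = 2.
2. Symmetries: mirror symmetry y ↦ −y ⇒ only even powers of y; the z ↦ −z reflection is a symmetry, so z appears only in even powers; it's symmetric under x → −x, forcing even powers of x.
3. Against the integer gridlines: the x-axis gridline crossings are at x ∈ {-1, 1}; it misses every integer gridline on the z-axis.
4. Solving for integer coefficients yields p as stated.

2*x^2 + 3*y^2 - 3*z^2 - 2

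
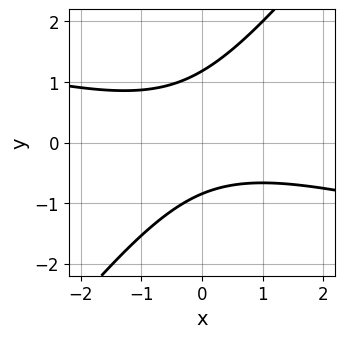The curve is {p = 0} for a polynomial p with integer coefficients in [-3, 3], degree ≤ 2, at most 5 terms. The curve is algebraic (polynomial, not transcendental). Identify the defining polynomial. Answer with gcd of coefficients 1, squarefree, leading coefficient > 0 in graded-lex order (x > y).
deg p = 2. No degree-1 curve has this shape.
Reading off the gridlines: no x-intercept at any integer in the box.
The integer polynomial consistent with all of this is the stated p.

x^2 + 3*x*y - 3*y^2 + y + 3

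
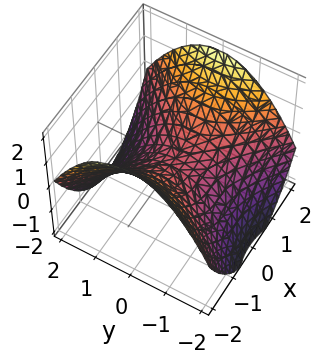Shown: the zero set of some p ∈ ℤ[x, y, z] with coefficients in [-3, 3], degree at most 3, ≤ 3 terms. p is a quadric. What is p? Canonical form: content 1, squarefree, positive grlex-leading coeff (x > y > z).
First, the degree is 2 — a saddle surface; a quadric.
Next, symmetries: the x ↦ −x reflection is a symmetry, so x appears only in even powers; mirror symmetry y ↦ −y ⇒ only even powers of y.
Then, checking where it meets the axes: one y-axis crossing is at y = 0; one x-axis crossing is at x = 0; it crosses the z-axis at the gridline z = 0.
Finally, solving for integer coefficients yields p as stated.

x^2 - y^2 - 2*z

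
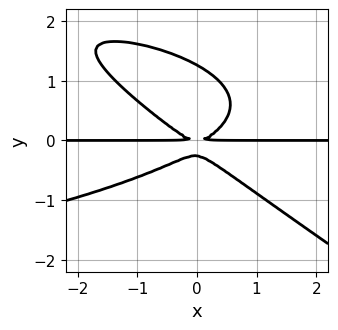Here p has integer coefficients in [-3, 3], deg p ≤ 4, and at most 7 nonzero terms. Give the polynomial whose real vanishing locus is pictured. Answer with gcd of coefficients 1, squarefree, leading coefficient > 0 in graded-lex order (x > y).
2*x*y^3 + 3*y^4 + 2*x^2*y - 3*y^3 - y^2

(a) deg p = 4.
(b) Checking where it meets the axes: every point of the x-axis in the box is on the curve.
(c) Matching integer coefficients to the picture gives p.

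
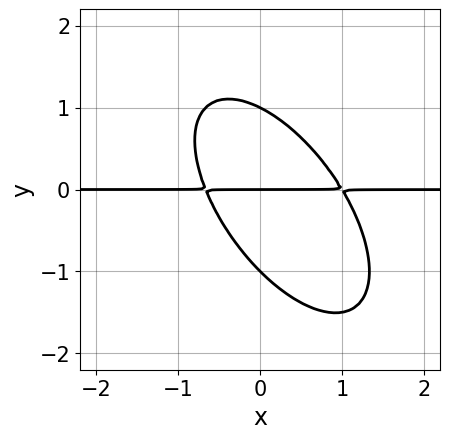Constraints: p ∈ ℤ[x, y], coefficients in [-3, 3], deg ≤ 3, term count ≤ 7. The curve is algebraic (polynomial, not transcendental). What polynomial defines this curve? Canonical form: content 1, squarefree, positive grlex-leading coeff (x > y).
3*x^2*y + 3*x*y^2 + 2*y^3 - x*y - 2*y

First, the degree is 3 — a generic line meets the curve in up to 3 points.
Then, observable constraints: among the integer gridlines, it crosses the y-axis at y ∈ {-1, 0, 1}; every point of the x-axis in the box is on the curve.
Finally, the integer polynomial consistent with all of this is the stated p.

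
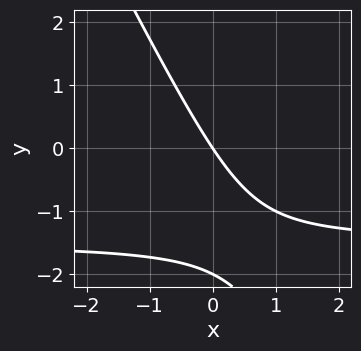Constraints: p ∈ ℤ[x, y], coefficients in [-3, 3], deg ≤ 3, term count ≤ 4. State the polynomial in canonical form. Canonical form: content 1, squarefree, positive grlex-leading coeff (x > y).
2*x*y + y^2 + 3*x + 2*y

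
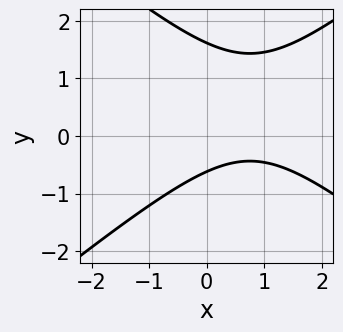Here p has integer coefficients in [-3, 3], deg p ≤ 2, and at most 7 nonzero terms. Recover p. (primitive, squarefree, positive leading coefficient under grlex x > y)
2*x^2 - 3*y^2 - 3*x + 3*y + 3

(a) Degree: no degree-1 curve has this shape, so deg p = 2.
(b) From the axis intercepts and sections: it misses every integer gridline on the x-axis.
(c) The integer polynomial consistent with all of this is the stated p.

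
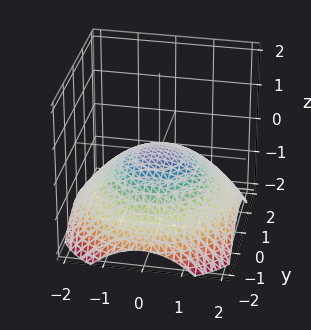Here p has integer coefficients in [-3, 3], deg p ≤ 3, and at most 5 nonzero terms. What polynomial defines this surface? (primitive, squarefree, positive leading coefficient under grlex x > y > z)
x^2 + y^2 + 3*z

The degree is 2 — a paraboloid; a quadric.
Symmetries: rotational symmetry about the z-axis ⇒ p depends on x, y only through x² + y².
Against the integer gridlines: one y-axis crossing is at y = 0; it crosses the z-axis at the gridline z = 0; it crosses the x-axis at the gridline x = 0; a circular section at z = -1 has radius between 1 and 2.
The integer polynomial consistent with all of this is the stated p.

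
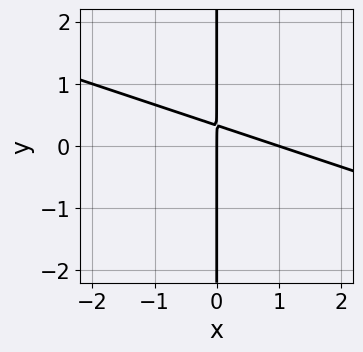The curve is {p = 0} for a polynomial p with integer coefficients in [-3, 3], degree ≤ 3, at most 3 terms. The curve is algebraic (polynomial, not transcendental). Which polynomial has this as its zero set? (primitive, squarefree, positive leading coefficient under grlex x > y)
1. Degree: no degree-1 curve has this shape, so deg p = 2.
2. From the visible intercepts: the visible y-axis segment lies entirely on the curve; among the integer gridlines, it crosses the x-axis at x ∈ {0, 1}.
3. Putting this together gives p.

x^2 + 3*x*y - x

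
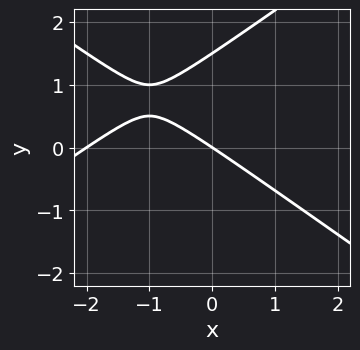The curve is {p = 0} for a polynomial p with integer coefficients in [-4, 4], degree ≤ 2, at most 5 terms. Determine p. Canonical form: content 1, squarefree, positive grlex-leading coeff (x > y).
First, the degree is 2 — the shape is more complex than any degree-1 curve.
Next, from the axis intercepts and sections: among the integer gridlines, it crosses the x-axis at x ∈ {-2, 0}; one y-axis crossing is at y = 0.
Finally, fitting integer coefficients to these (and the overall shape) gives p.

x^2 - 2*y^2 + 2*x + 3*y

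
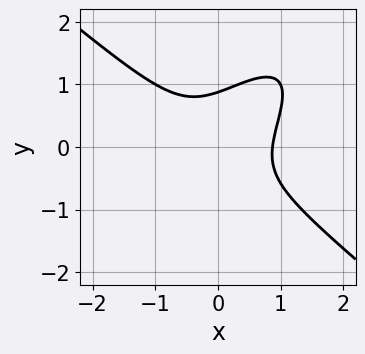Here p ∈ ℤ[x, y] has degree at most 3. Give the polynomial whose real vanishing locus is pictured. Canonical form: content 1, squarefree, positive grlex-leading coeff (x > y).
3*x^3 - x^2*y - 3*x*y^2 + 3*y^3 - 2

1. deg p = 3. No degree-2 curve has this shape.
2. Matching integer coefficients to the picture gives p.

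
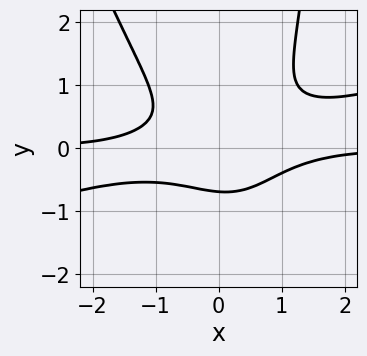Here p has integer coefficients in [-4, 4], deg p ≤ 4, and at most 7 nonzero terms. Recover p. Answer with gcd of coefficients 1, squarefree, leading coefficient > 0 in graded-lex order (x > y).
The degree is 4 — a generic line meets the curve in up to 4 points.
Reading off the gridlines: no x-intercept at any integer in the box.
Fitting integer coefficients to these (and the overall shape) gives p.

x^3*y - 3*x^2*y^2 - x*y^3 + 3*y^3 + 1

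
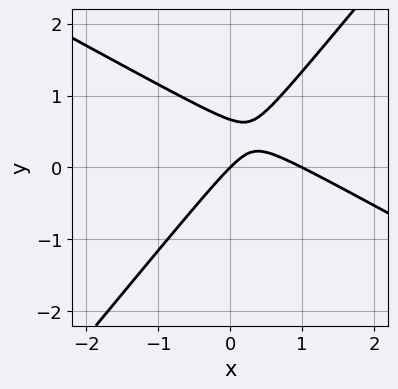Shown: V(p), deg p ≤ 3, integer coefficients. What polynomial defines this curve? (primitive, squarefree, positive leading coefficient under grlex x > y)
First, the degree is 2 — a generic line meets the curve in up to 2 points.
Next, from the axis intercepts and sections: among the integer gridlines, it crosses the x-axis at x ∈ {0, 1}; it meets the y-axis at y = 0 (among the integer gridlines).
Finally, putting this together gives p.

2*x^2 + 2*x*y - 3*y^2 - 2*x + 2*y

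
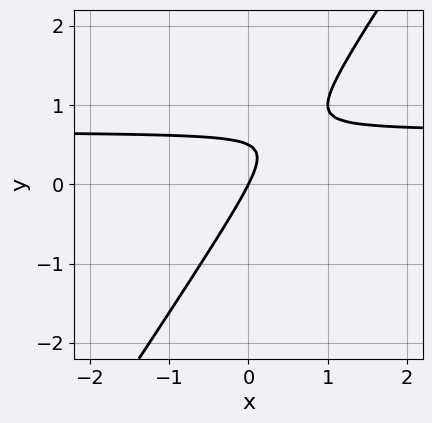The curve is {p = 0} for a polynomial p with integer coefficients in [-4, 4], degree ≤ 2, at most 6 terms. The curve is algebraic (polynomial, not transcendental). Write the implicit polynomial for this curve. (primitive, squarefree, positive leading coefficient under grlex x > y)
3*x*y - 2*y^2 - 2*x + y

1. deg p = 2. The shape is more complex than any degree-1 curve.
2. Reading off the gridlines: one y-axis crossing is at y = 0; one x-axis crossing is at x = 0.
3. Fitting integer coefficients to these (and the overall shape) gives p.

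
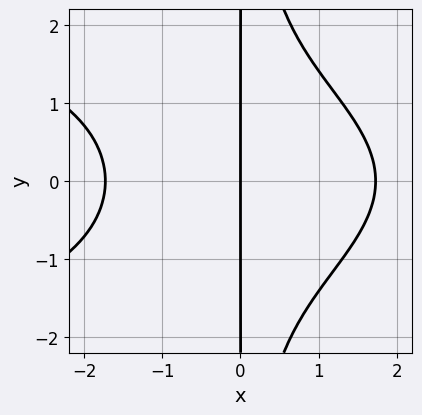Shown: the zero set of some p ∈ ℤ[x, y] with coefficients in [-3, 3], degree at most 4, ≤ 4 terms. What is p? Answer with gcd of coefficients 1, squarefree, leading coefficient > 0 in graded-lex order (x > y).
1. deg p = 4. The shape is more complex than any degree-3 curve.
2. Symmetries: mirror symmetry y ↦ −y ⇒ only even powers of y.
3. Reading off the gridlines: it meets the x-axis at x = 0 (among the integer gridlines); the visible y-axis segment lies entirely on the curve.
4. These observations pin down the coefficients.

x^2*y^2 + x^3 - 3*x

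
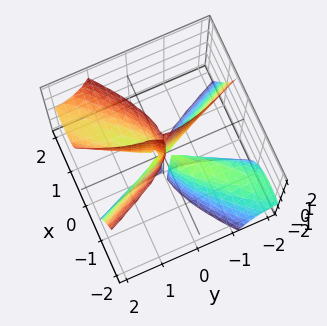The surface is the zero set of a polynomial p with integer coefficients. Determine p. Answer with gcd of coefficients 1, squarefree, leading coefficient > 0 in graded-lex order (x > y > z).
3*x^3 - 3*x^2*y - 3*x*y*z + y^3

(a) There are 2 components. They look like related sheets of one shape, so recover p as a whole.
(b) Degree: a generic line meets the surface in up to 3 points, so deg p = 3.
(c) Observable constraints: it crosses the x-axis at the gridline x = 0; the visible z-axis segment lies entirely on the surface; it meets the y-axis at y = 0 (among the integer gridlines).
(d) Matching integer coefficients to the picture gives p.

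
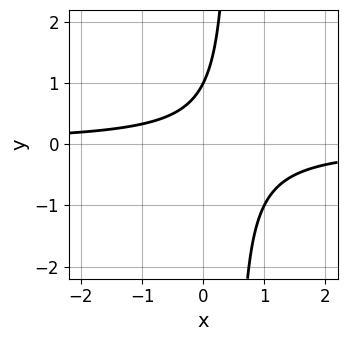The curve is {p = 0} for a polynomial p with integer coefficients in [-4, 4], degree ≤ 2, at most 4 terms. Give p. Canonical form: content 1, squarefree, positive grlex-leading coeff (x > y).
deg p = 2.
Reading off the gridlines: it crosses the y-axis at the gridline y = 1; the curve avoids every integer x-axis point in the box.
Solving for integer coefficients yields p as stated.

2*x*y - y + 1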